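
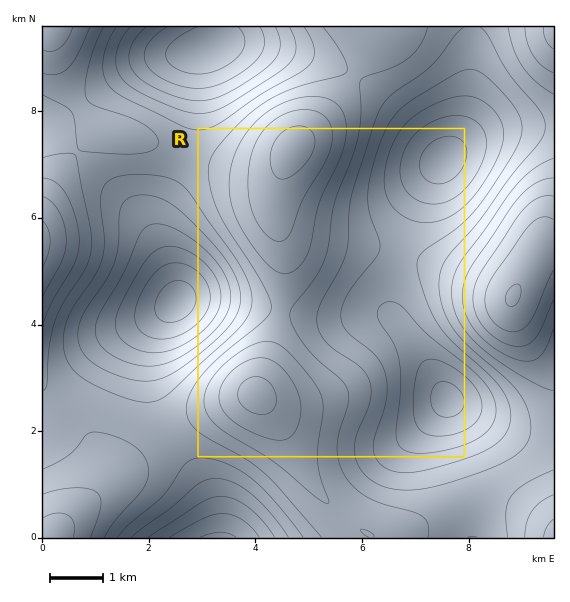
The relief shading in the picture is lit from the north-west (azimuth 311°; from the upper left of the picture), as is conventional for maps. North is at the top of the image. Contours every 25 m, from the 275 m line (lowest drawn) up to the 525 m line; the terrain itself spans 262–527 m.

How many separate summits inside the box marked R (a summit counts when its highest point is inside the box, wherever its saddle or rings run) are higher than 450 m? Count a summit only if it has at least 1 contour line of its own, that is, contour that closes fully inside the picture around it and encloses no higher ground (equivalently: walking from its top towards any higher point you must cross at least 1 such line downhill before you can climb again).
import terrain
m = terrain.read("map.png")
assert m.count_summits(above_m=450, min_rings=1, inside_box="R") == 2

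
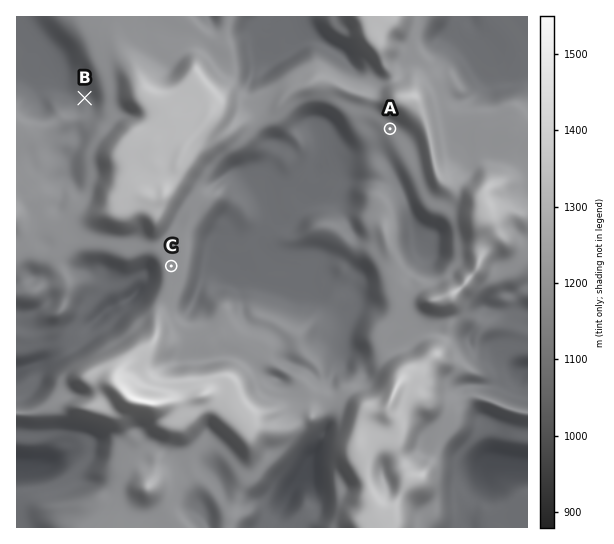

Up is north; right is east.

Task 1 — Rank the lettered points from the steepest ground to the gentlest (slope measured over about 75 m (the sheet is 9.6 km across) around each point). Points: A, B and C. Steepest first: B A C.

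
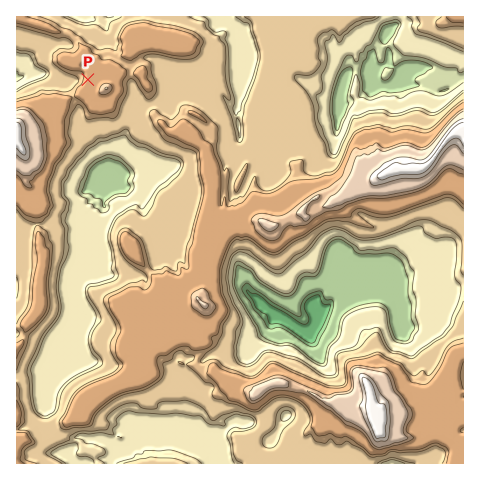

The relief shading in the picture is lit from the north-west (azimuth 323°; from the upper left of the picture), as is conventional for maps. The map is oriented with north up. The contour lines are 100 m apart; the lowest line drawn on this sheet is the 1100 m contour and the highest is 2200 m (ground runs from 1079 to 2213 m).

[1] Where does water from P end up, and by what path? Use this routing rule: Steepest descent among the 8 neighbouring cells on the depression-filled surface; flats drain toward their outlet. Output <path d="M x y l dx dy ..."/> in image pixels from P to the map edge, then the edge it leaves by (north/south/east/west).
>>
<path d="M88 80l-1-2-9 0-1 2-18 0-9-6-19 0-2 1-7 1-5 4"/>
exit: west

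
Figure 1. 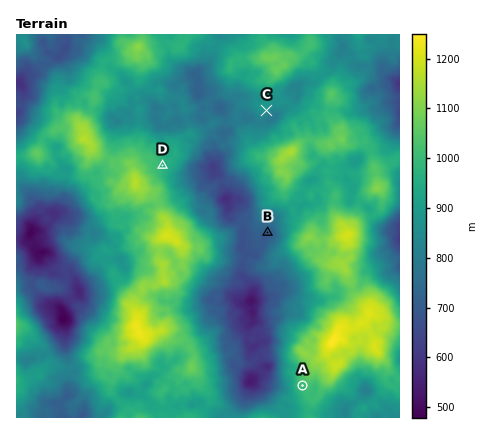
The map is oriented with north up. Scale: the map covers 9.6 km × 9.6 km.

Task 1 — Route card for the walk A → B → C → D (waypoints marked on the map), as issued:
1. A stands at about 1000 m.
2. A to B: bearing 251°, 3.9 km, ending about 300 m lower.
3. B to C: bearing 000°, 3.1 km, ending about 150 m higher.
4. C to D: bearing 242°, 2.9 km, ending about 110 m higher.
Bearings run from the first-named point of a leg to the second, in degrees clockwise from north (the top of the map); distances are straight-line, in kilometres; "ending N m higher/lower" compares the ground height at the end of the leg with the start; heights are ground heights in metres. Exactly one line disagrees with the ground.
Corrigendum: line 2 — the bearing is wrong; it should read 347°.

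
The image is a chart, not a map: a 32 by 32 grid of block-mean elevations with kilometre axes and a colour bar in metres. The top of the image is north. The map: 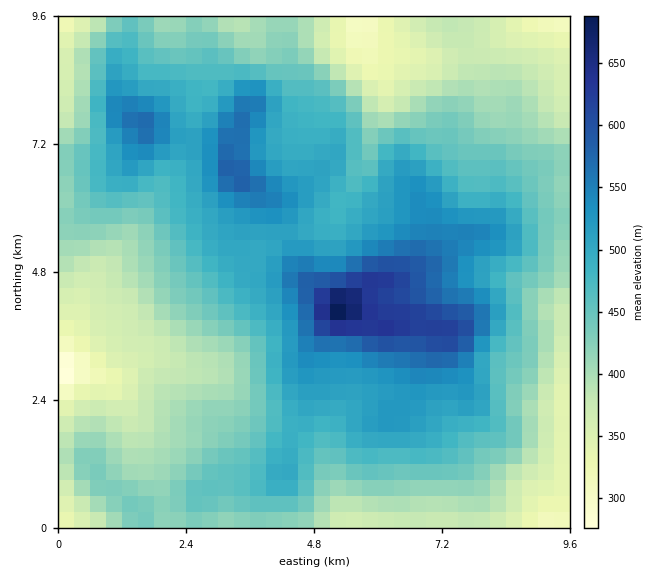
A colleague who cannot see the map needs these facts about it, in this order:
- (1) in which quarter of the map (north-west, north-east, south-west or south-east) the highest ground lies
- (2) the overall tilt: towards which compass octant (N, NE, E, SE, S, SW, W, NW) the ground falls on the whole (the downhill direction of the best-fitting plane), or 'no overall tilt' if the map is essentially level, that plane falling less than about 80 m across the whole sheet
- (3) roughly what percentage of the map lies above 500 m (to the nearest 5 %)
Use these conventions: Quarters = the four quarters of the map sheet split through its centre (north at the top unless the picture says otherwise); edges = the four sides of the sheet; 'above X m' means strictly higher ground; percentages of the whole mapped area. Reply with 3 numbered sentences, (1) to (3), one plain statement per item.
(1) The highest point lies in the south-east quarter of the map.
(2) No overall tilt - high and low ground are spread across the sheet.
(3) Ground above 500 m makes up about 30 % of the sheet.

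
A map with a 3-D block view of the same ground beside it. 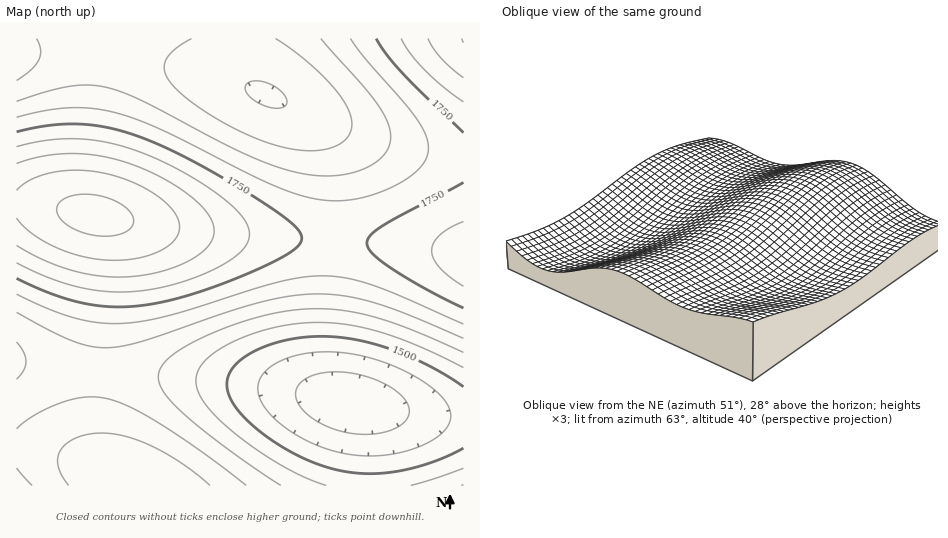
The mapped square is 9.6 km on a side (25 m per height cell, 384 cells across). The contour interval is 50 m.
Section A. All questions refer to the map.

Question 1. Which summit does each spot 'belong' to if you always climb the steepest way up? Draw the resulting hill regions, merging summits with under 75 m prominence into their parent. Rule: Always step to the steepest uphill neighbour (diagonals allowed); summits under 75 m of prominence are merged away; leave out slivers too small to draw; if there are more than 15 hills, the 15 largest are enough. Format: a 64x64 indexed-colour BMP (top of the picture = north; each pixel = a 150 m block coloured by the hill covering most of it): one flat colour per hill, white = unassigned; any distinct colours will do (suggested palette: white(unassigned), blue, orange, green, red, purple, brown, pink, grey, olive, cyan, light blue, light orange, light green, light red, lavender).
<image width="64" height="64" href="data:image/bmp;base64,Qk12CAAAAAAAAHYAAAAoAAAAQAAAAEAAAAABAAQAAAAAAAAIAAATCwAAEwsAABAAAAAAAAAA////ALR3HwAOf/8ALKAsACgn1gC9Z5QAS1aMAMJ34wB/f38AIr28AM++FwDox64AeLv/AIrfmACWmP8A1bDFACIiIiIiIiIiIiIiIiIiIiIiIiIiIiIiIiIRERERERERIiIiIiIiIiIiIiIiIiIiIiIiIiIiIiIiIhEREREREREiIiIiIiIiIiIiIiIiIiIiIiIiIiIiIiIiERERERERESIiIiIiIiIiIiIiIiIiIiIiIiIiIiIiIiIRERERERERIiIiIiIiIiIiIiIiIiIiIiIiIiIiIiIiIhEREREREREiIiIiIiIiIiIiIiIiIiIiIiIiIiIiIiIiERERERERESIiIiIiIiIiIiIiIiIiIiIiIiIiIiIiIiIRERERERERIiIiIiIiIiIiIiIiIiIiIiIiIiIiIiIiIhEREREREREiIiIiIiIiIiIiIiIiIiIiIiIiIiIiIiIiERERERERESIiIiIiIiIiIiIiIiIiIiIiIiIiIiIiIiIRERERERERIiIiIiIiIiIiIiIiIiIiIiIiIiIiIiIiIhERETMzMzMiIiIiIiIiIiIiIiIiIiIiIiIiIiIiIiIjMzMzMzMzMyIiIiIiIiIiIiIiIiIiIiIiIiIiIiIhMzMzMzMzMzMzIiIiIiIiIiIiIiIiIiIiIiIiIiIRERMzMzMzMzMzMzMiIiIiIiIiIiIiIiIiIiIiIREREREREzMzMzMzMzMzMyIiIiIiIiIiIiIiIRERERERERERERETMzMzMzMzMzMzIiIiIiIRERERERERERERERERERERERMzMzMzMzMzMzMhEREREREREREREREREREREREREREREzMzMzMzMzMzMxERERERERERERERERERERERERERERETMzMzMzMzMzMzERERERERERERERERERERERERERERERMzMzMzMzMzMzMREREREREREREREREREREREREREREREzMzMzMzMzMzMxERERERERERERERERERERERERERERETMzMzMzMzMzMzERERERERERERERERERERERERERERERMzMzMzMzMzMzMREREREREREREREREREREREREREREREzMzMzMzMzMzMxERERERERERERERERERERERERERERETMzMzMzMzMzMzERERERERERERERERERERERERERERERMzMzMzMzMzMzMREREREREREREREREREREREREREREREzMzMzMzMzMzMxERERERERERERERERERERERERERERETMzMzMzMzMzMzERERERERERERERERERERERERERERERMzMzMzMzMzMzMREREREREREREREREREREREREREREREzMzMzMzMzMzMxERERERERERERERERERERERERERERETMzMzMzMzMzMzERERERERERERERERERERERERERERERMzMzMzMzMzMzMREREREREREREREREREREREREREREREzMzMzMzMzMzMxERERERERERERERERERERERERERERETMzMzMzMzMzMzERERERERERERERERERERERERERERERMzMzMzMzMzMzMREREREREREREREREREREREREREREREzMzMzMzMzMzMxERERERERERERERERERERERERERERERMzMzMzMzMzMzEREREREREREREREREREREREREREREREzMzMzMzMzMzMRERERERERERERERERERERERERERERETMzMzMzMzMzMxERERERERERERERERERERERERERERERMzMzMzMzMzMzEREREREREREREREREREREREREREREREzMzMzMzMzMzMRERERERERERERERERERERERERERERETMzMzMzMzMzMxERERERERERERERERERERERERERERERMzMzMzMzMzMzEREREREREREREREREREREREREREREREzMzMzMzMzMzMRERERERERERERERERERERERERERERETMzMzMzMzMzMxERERERERERERERERERERERERERERETMzMzMzMzMzMzERERERERERERERERERERERERERERERMzMzMzMzMzMzMREREREREREREREREREREREREREREREzMzMzMzMzNERBERERERERERERERERERERERERERERETMzMzMzREREREERERERERERERERERERERERERERERETMzMzREREREREQRERERERERERERERERERERERERERERMzNERERERERERBERERERERERERERERERERERERERERMzREREREREREREERERERERERERERERERERERERERERNEREREREREREREQRERERERERERERERERERERERERERRERERERERERERERBEREREREREREREREREREREREREUREREREREREREREREERERERERERERERERERERERERFEREREREREREREREREQRERERERERERERERERERERERRERERERERERERERERERBEREREREREREREREREREREUREREREREREREREREREREEREREREREREREREREREREUREREREREREREREREREREQRERERERERERERERERERERRERERERERERERERERERERBERERERERERERERERERERFEREREREREREREREREREREEREREREREREREREREREREUREREREREREREREREREREQRERERERERERERERERERERRERERERERERERERERERERBERERERERERERERERERERFERERERERERERERERERERE"/>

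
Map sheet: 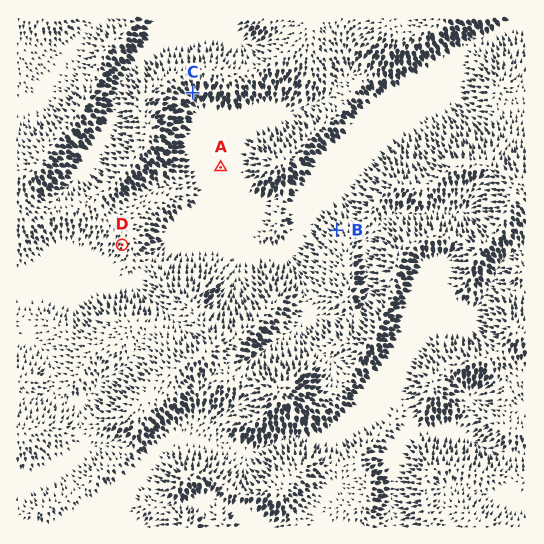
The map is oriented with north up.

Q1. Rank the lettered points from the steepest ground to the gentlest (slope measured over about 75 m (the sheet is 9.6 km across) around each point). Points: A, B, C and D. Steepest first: C B D A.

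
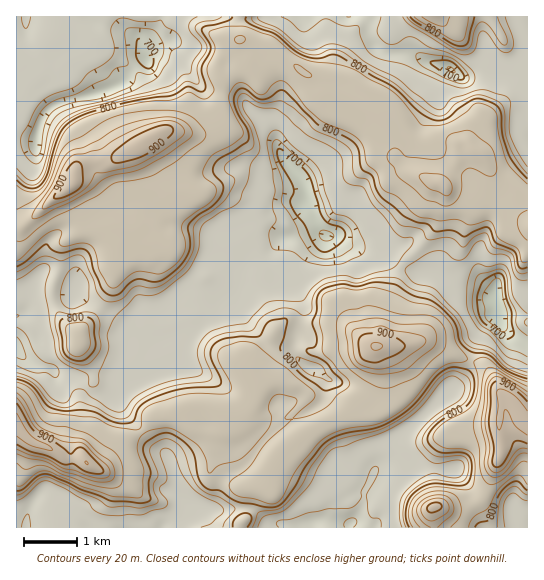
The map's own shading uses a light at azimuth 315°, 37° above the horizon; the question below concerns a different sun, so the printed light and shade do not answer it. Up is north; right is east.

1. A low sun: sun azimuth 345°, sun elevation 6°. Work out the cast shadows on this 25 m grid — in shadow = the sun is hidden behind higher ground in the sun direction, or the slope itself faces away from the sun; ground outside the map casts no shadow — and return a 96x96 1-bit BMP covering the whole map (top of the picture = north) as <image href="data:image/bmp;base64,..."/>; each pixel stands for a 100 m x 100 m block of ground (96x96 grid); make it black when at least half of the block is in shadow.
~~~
<image width="96" height="96" href="data:image/bmp;base64,Qk2+BAAAAAAAAD4AAAAoAAAAYAAAAGAAAAABAAEAAAAAAIAEAAATCwAAEwsAAAIAAAAAAAAA////AAAAAAAj///gAB/8AAAPxx8////gAA/8AgAP5z9////wAAf8AwADw39////wD//8AAAAgP/////gH//8AAAAAH////8AH/x+AAAAAH////gAPgA/AAAAAH///+AAOAAfgAAAAH9//+BgAAAPwAAAAH8//+AAAAAH4AAAMH9//wAAAAAP8AAA+H9/8AAAAAAH/jAB+D//gAAIAAAH//wD+B/+AAA+AAAD//8D/A/4AAD/AAAB//+H+AfAAAD/gAAA///AcAMAAAD/AAAAf//gAAMAAAB/AAAAP//gAAAAAAB8AAAAH//wAAAAAAAQAAAAAf/4AAAAAAAAAAAAAA/8AAAAAAAAAAAAAAP+AAAAAAAAAAAAAAD/AAAAAAAAAAAAAAB/gAAAAAAAAAAAAAA/4AAAAAAAAAAAABwf8AAADAAAAAAAAD8P+AAAHgAAAAAACH/P+AAAPgAAAAAAHP/n+AAAfwAAAAAAwf/z+AAAfwAAAAAD4f/9+AAA/wAAAAAD4E/+YAAAfwAAAAAAAA/+AAAABwAAAAAAAAA+AAAAAAAAAAAAAAAAAAAAAAAAAAAAAAAAAAAAAAAAAAAAAAAAAAAAAAAAAAAAAAAAAAAAAAAAAAAAAAAAAAAAABgAAAAAAAAAAAAAADwAAAAAAAAAAAAAAH8cAAAAAAAAAAAAAH/+AAAAAAAAAGAAAH//AAAAAAAAA+BgAH//gAAAAAAAA+FwAB//gAAAAAAAAfH4EA//wAAAAAAAAfv8eAefwAAAAAAAA/v8eAMPwAAAAAAAAfv/+AAHwAAAAAAAAn3//AADwAAAAAAABzx//AABwAAAAAAAD/w8/AAAgAAAAAADj/wePAAAOAAAAAADz7gPgAAAfAAACAA774AHwAAA/gAAHAB9x4Af+AAA/gAAPAB8h4Af/AAB/wAAPAB+w4AP/AAA/wAAGAA8QAAH/AAAfwAAAAQAAAAD/gAAPwAAAAwAQAAB/gAADwAAAAAAwAAAfzAABwAAAAACwAAAP/8AAAAAAAAAAAAAD//AAAAAAcAAAAAAAf/wAAAAAOAAAAAAAP/4AAAGAGAAAAAAAH/8B+AOACAAAAAAAA/+D/AeAAAAAAAAAAP/D/h8CAAAAAAAAAD/h/h4PgAAAAAAAAA/g/DgfwAAAAAAAAAPwPDAfwAAAAAwAAADgACA/wAAAAAwAAAAAAGA/gAAAAAwAAAAAAOB+AAAAAAYAAAAAAfDwAAAAAAcAAAAAB/HAAAAAAAOAAAAAD/GAAAAAAAPgAAAAH/AAAAAAAAH8AAAAH/AAAAAAAAB/gAAAP/AAAAAAAAAP4AAAPDAAAAAAAAAA4AAAGBAAAAAPAAAAAAAAAAAAAAA/AAAAAAAAAAAAAAD/AAAAAAAAAAAAAAH/AAAAAAAAAAAAAAP/AAAAAAAAAAAAAAP/hgAAAAAAAAAAAAf/hgAAAAAAAAAAAAf/hAAAAGAMAAAAAAf/gAAAAPAIAAAAAA/jwAAAAfAAAAAAAA/BwAAAA/AAAAAAAB+BwAAAAAAAAAAAAB+AAA="/>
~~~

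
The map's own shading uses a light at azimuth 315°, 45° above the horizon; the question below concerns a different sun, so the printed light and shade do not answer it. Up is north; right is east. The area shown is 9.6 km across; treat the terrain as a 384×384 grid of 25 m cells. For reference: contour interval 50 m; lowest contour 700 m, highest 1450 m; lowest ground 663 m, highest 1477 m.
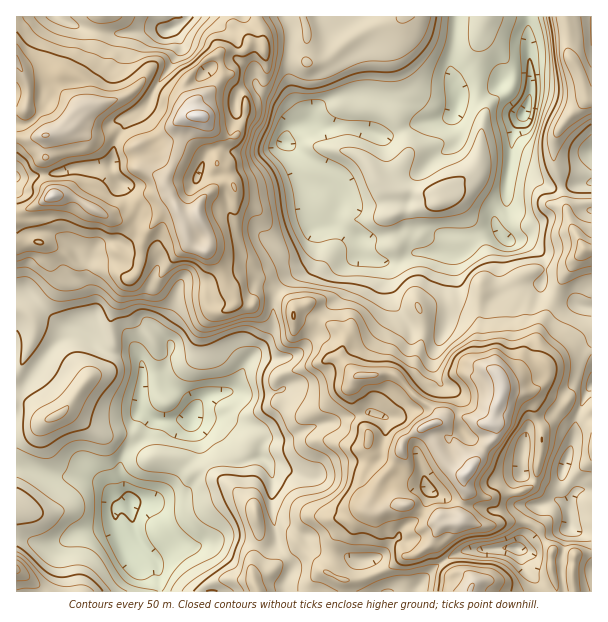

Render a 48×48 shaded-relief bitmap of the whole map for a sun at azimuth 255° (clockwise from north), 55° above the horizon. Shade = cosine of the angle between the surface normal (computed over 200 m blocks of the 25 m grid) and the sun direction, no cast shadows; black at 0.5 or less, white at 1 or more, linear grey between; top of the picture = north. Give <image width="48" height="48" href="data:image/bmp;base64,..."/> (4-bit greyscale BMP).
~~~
<image width="48" height="48" href="data:image/bmp;base64,Qk32BAAAAAAAAHYAAAAoAAAAMAAAADAAAAABAAQAAAAAAIAEAAATCwAAEwsAABAAAAAAAAAAAAAAABEREQAiIiIAMzMzAERERABVVVUAZmZmAHd3dwCIiIgAmZmZAKqqqgC7u7sAzMzMAN3d3QDu7u4A////AJhVdjJEeby6vNxmm7u6iIqs7tp1Qkq7gyAmhkM1msuqvNt3jNyomqma3bhkEGy6ggBIh2M4q8uqq9uInMuHm923ioQiA526gxR5mGNZvLqrvduZu7uqqs3LlTV3ec64ZYiIiFR6zKq7ze2Zu83Lq6q8yWVmWMtUWZmHd1WLy7zLve2IzN3Mupm9y6h2RZc1rJl3djWKu8zMzexYzcvMy6mauoZGZVZnvIdndjWKzN3M3dlIy5q8uquFebl2RGiJu1V4hlebu8zM3KdZuYm8yplmrdpEaHRoqmeZh4mru7u8yodquqzey6mIztgjVqg4u5qpiZmsy6qqmIibzLzu26uJ3bpBJskXzbuXibmbupiJqqms3Mze2ryJ2qlzFcslztuXiql4mHd5qqqs3czMyququZm4AcxEve2oiYdnd3eLu7u93Lu8yHq8mIvKMItVrO25dmZVeZicy7zd3LvNuJvMuIu6YVh3isuqhmZVnJaMy73su8zMmbvMhmrLg1d3d6qrqGVFq5iKu73su83siLy3R63clWZWQpqrunU0m7upmr3srN7tqZpja93MlWdTM4mruoZDi8y6mKzcvN3cmHQkfO3LZGdjRomrqHdVq7zKmIvcze24ZlRVe7qXRXhTV6mKmJlnupzamZve29yoZmVneqh2VodEeLl4maqIqb3rdpvO6qu5ZWaJebqHeIZXiLl4mruYm83tlmit6oqYVGiqeLupiZd3eJmZmbyom73uyoZb2neHRHm6eKupmZmHeJrLmb3ImYvtu4VZuGRFVoq5eJu5mZmYmrzbqb3ad2rdymVndURVZoqoZ5u4mZq6mbzKq83aeHjduWZlVVZnd4qXZpuompnMmKu6qry6ibq8lmVFZWd3iaqYeJqYd4nNyqqYiry7qd3KY0RHUliIm7qJmaqnWKve3KmIq7u7qt2pUzNnImmZq7qZmaqWi93uyJmau7uZq82oNEV0A4qqvLmZmqmHrM3tlZmazLhovNuVN2VRBZqqvLqaqYdoq97sdc3ZmWV6vMh3WHQwFpqazLqsuoZWm+7Jd83HRGeM3aV5iGIgF5mazbmrqZhkfNu5Z+2nd4i93JVpqUEAKJmr3JmZqplzW9zZd+2niZrdupdqtyAAWZq8yomYmqqDS97YZt2omYnMqqlopyADerzLl4qYiauUOt7XRcy5mXe7mbqYiCADm7qpd5uoiJukOM7XRcypmGaJq8u6ZTABipqqmruYiJykJr3qRKqaqWV5rN3IEmMAaau6qqqIiJykFM3dlYecuodmi9ymIoUAWKu6qqmZhpu2M87d25icqXeHWsunRGQyWZmaqqqpdpuohY7u64iamGaKd6uYhjV0aqh3mqqYdpuYln7/2meZhmialnmZqEeUa6mYmql3Z6uYlo7/x0aHZ3iIhTacpnqCWpmZqql1VpuphY7/k1ZmZ3d3U0i8t5phWpiZmqqWRZupdZ7+hFVWeZiIZYvMqaliWpiaqqqXM4u4Zp7+hVRGm7qGVoq7u6lSeoiZqrqnMXu5dp/+dA=="/>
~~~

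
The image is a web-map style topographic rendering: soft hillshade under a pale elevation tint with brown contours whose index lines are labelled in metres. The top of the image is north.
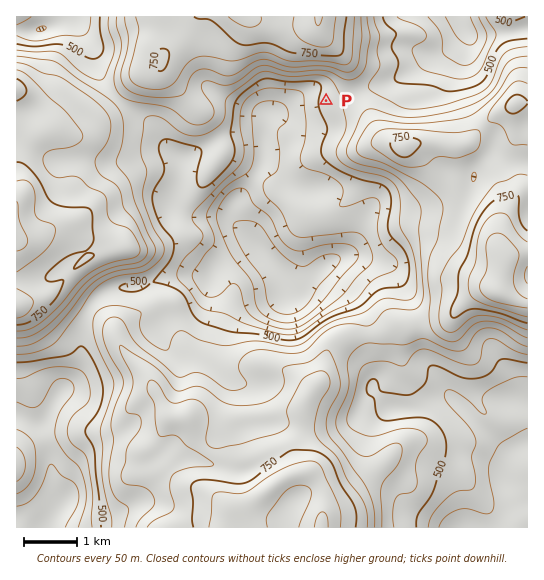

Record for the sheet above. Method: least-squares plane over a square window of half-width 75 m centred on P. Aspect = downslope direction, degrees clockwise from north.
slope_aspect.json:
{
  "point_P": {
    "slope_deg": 8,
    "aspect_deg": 272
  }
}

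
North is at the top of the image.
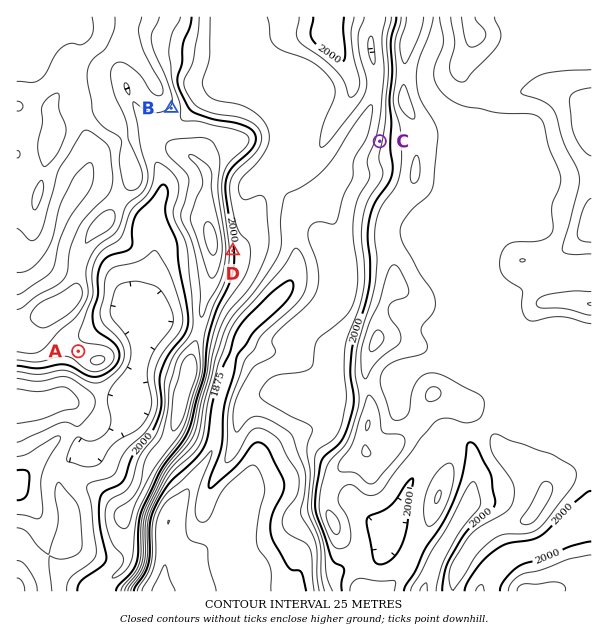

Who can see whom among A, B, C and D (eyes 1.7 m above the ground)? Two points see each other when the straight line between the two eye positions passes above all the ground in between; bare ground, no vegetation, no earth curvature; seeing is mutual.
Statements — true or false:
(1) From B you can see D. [false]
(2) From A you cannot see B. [true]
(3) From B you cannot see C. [false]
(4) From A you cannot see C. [true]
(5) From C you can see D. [true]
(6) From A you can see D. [false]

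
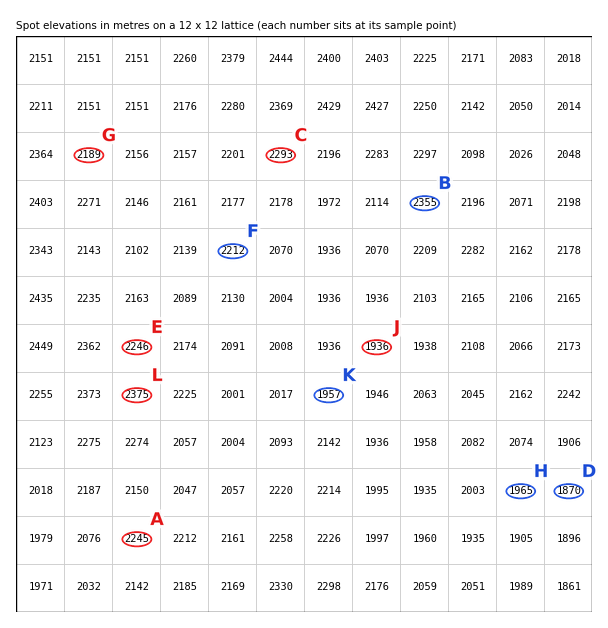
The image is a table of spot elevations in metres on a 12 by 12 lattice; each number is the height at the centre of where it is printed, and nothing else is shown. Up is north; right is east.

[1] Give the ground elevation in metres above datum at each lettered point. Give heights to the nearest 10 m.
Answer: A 2250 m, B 2360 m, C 2290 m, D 1870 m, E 2250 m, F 2210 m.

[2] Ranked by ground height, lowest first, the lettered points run J K H G L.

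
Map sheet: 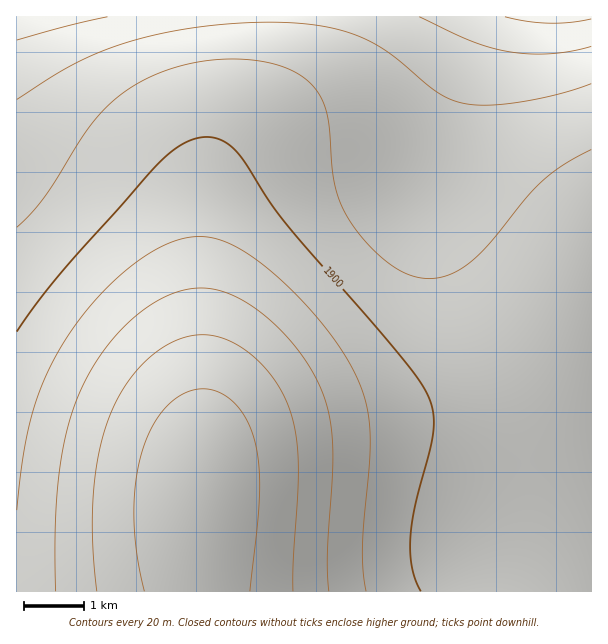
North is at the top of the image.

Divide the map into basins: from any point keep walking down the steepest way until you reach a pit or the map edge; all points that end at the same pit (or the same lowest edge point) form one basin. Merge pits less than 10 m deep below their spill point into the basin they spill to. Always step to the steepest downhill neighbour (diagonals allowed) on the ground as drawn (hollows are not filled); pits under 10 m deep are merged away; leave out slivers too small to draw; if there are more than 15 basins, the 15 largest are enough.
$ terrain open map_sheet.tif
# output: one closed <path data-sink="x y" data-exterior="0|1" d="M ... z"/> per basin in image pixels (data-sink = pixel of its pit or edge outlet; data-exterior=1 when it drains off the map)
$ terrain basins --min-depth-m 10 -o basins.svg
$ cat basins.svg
<path data-sink="555 17" data-exterior="1" d="M591 16l-314 1-1 33-8 28-10 21-35 48-11 23-7 34-3 38 0 214-4 56 0 58 2 22 392-1z"/><path data-sink="17 17" data-exterior="1" d="M276 16l-260 1 1 575 182-1-1-79 4-56 0-214 3-38 11-42 7-15 35-48 10-21 8-28z"/>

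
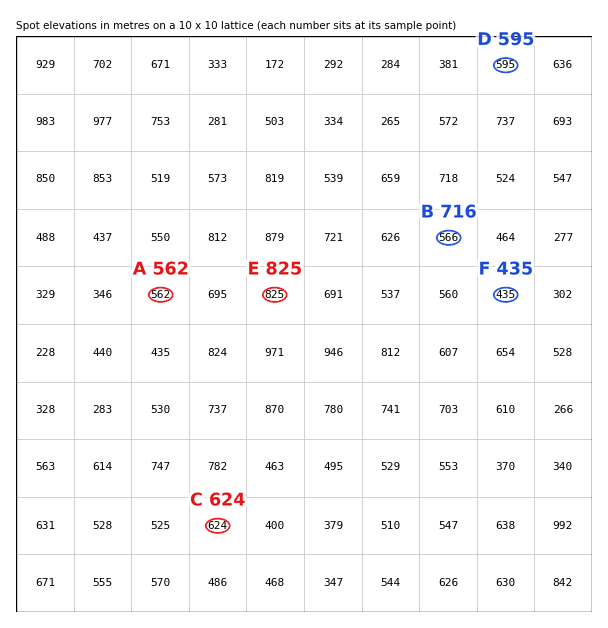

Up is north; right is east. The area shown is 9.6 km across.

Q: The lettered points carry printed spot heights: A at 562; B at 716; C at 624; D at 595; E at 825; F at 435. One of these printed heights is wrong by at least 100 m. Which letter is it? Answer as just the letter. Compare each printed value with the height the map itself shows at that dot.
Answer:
B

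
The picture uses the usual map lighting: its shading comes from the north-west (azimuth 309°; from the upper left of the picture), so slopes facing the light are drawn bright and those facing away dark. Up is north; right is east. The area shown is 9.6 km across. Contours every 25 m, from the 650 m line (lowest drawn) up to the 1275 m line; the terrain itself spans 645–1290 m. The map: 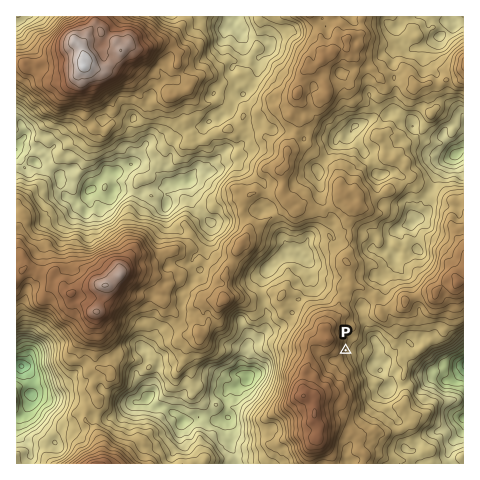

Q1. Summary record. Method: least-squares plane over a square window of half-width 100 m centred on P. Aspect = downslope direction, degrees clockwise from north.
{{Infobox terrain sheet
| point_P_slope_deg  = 18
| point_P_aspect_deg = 86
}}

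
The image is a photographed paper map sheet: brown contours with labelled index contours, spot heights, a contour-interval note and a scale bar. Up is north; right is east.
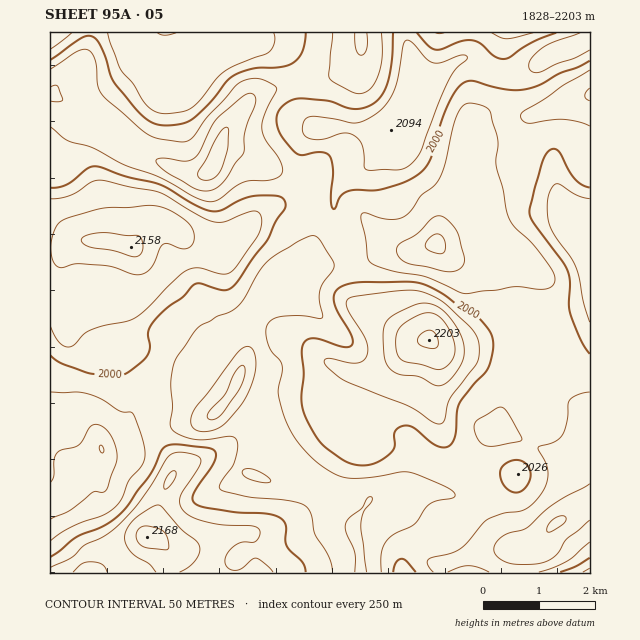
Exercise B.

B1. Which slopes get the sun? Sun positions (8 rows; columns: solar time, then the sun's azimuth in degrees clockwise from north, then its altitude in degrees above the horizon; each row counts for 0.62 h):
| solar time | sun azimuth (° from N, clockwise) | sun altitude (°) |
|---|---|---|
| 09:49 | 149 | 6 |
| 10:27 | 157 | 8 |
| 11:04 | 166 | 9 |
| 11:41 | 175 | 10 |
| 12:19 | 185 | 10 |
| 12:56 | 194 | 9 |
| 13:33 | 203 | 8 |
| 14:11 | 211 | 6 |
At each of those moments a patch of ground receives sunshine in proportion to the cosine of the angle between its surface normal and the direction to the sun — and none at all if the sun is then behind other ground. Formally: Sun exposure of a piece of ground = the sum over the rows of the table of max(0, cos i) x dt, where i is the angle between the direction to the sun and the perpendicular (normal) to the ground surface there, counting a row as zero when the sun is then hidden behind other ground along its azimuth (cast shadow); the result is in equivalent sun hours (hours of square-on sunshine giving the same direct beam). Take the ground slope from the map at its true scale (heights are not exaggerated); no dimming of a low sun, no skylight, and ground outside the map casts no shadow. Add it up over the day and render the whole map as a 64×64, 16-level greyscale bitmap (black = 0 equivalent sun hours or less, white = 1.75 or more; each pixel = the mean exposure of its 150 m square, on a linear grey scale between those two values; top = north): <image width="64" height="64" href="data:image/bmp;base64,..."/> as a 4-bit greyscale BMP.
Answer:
<image width="64" height="64" href="data:image/bmp;base64,Qk12CAAAAAAAAHYAAAAoAAAAQAAAAEAAAAABAAQAAAAAAAAIAAATCwAAEwsAABAAAAAAAAAAAAAAABEREQAiIiIAMzMzAERERABVVVUAZmZmAHd3dwCIiIgAmZmZAKqqqgC7u7sAzMzMAN3d3QDu7u4A////ABR73JdniavduGVDNERFRVZWZnd2UhE1VCEREAAAAAAAADeql3m8uqu6h2ZEREMjREVWZ2VCJGh3ZUIRAAAAAAAAE2d3i97JZWd3iYZlQyIzRURmZTJHmqqHZVQxAAAAABAAEjV6updCI1Z5qHZlRERENGdkMjV5q6iIiIhjEBEQEAAAAkVURDESNEV3dndmVVRFZlRDM0V5qZmrzLcxEAERAAAAERERIRERESIzRVVmZmZlVVREREVomavMymMhEQAAAAAAABEiEAAAAAABJFZ4iHVEVVVUMjV5mrvMp1QyIREAAAAAIzIQAAAAAAAjVniZhURVZlQzNGmqu7zMl1REMhAAARE2ZkEAAAAAEkVmZ4mHVVVWVURWeJrMurzcp3ZDMhEhETeapzERESNFZmVmeJmXZmZmZ3iHiau5mrzLhURDNEIRJZvLllVWZmVVVmeJvduYd3eJmXd4mpmHmrtlRVMkMhESWKzKdmZmVVZmeKzv7bmZmqmHZmd3dmd4iGVnUiMzMiElebuGZVVWZmeb3u7dy6qqmHZVQzIjVndmd3ZCJFRDMQEjWIdmZmZmebzMupq7qYiIdkMhABNWZmeap0NXZVUxAAACVmZmZmeLzKl3d4h3iZl1QyEAJGd3eKu5domGVTEAAAAUZmZmeJu6l2ZmZmeaqWVVRDRXh3d4mZiJuoZlQQAAAAJWZmZ4qph3ZmZ3ibu5ZVZmZ4iHdmd3eJzJdmVDEAAAAUZ2Z3mph3d3eImrzKhmd3d3eId2Z2Zoq6h2ZlVCAAAAJGZneJh2ZniJq8y6h3eHd3d3d3ZmZmeZh3ZmZmdkIAATVmd4h2ZmeJqru5h4iYd3ZmVWZmZ3d4iIh2ZmZomWMRJGZmZmZmZ4iaqYiJq6h3ZmVVZ3d3iImZmZd2ZmeJlzIjVmZVVWZ4mZmYiKvNyph2ZmVniHeKvMu7qYdmZ4mpUzNWZVVWd4mZmaqrzMzMuXd2VVVnebzNzLu7qHZ3eKuVRFZmZniId3eb3d3dy83Jh3ZVVVZ83Mupmaqod3d4m8hmZmd3iHUyRovf/93Lqqh3ZWZmZ6zMqId3eIiHd3eJzJd3d3ZUIAFGeazcu6mHiHZVZ3eJu7qXdmVmZ4h3Z3ityYiHZCAAA2ZniZmHZmZnZmd4iIqqmYh3d2ZmeHd3d4vKd3ZCAAA4l2ZmZmVEREVnd3iImZmIiJmqmHZ4h3d2eJhlVDEABKuXVDNFQyIiI1Z2ZniJmHeJmru7qHiId3Zmd2RDIRJbynZCEBEREREjRmZmZ4iHd3iJmavLmJiHd3ZmZVREVqyoZTEAAAAAATRWd3ZmiIdmd3d3iby6mYiZl2ZmZVVomXVEQhAAAAABNVZmZVV4h2ZmZmZ3isupmry5dmZmVWZkIREiEAAAAAEjRDMzNGd3d2ZmZ3eJq7qs3cqGZmZVVCAAAAAAAAAAIzRENEREV3iHd3d4mpiaq83d3JdmZmVUIAAAAAAAAAEjRVVVVVZ3iZmZmqvMuYis3cvMuHZndlUyEAAAAAAAABNFVmZmeJmIqrzd3dy5iJu6mZvbh3d3dlVDEAAAAAABI0VWZmecuYebzd3LqZiJu5h3ec24d3d3eIZDEAAAABNFVVZmec25dnmqqZdmeKvbh2ZovdqHd3eZhlQxAAABJFVVVmeL3Kh1VWVVVEVpvLhmZWaLuoeIeIdkVWZUMyM0VWZmeL3Kh2UyIiMzNGioU0QzRWiZmIiIhkRWeKu4VVVVVWaLzJd3ZTERESIjRVIREQAjRXm6h3iGVWeJmau5mWRFZ5qodmZjIiIRERERAAAAAAETWJmHd4dmeaqYisyoZEVnh2ZmVEERIiIREQAAAAAAAAAlZmZmd4mqqpiJqpdUVmdlVmVCEAASMzIRAAAAAAAAAAEkVmZpvMuYiIiIdlVndlRVVCAAAAIiEQAAAAAAAAAAAAJWZWnN3Lq7qYdmZnd2VURDEAAAAAAAAAAAAAAAARABJGZVWKvMze7bh2Z4h3ZlREIQAgAQAAAAAAAAAAASIiRXiHZnd4q83dyXZomHdmVEMiEkQyEAAAAAABMgABEkVnm7qXVFeZqqu5dmeHZmZUQzNEZUMQAAAAAleHQRIkeJq7zchlZ4iIial2Z3ZmZlUyNFVlQyEAABR5iJl0M1eJq7vf7JiHeId4iYdmZmZmVUNGdlRDIQAUiru6qadERniqqavMu5d4h3eJh2ZmZmVUM0Z2REIiRXq97+3KunU0Z4h2ZneHVVVmZ4mXZmZ2VVQhIjQyIjaKu97///3NyENFZ2VDIiERI0Zmeah3d2ZVVUMiIhEkeru83tzN7//sYzMzMyEAAAABNmZ4qXd3dnd2ZVMhJGiqqrzLmJmt/+63QyEAAAAAAAElZmirmJmZqql2ZTJniZibu6h3d3nN3NuGMQAAAAAAASRmd5u6vMzN3Kh3doZmZ5q6h2ZmZ5zc3bl1MRERIRESNFZni8zMy7zf7Kqqt1RWirqHZmZni+//7LuXZVRDIjNFVmZ5zcupib7/7u38hlaJqHZmZ3d5z///7cuYdkMiNEVVQ1erqGRWic/////aiJmHdmZmeIeK3/7bqph2UyJFVVQhFHh0ISNFet////26qXd3d2Znd2d4qqmYh3ZkM1VlUxAAEzIQARJGib7P/9yodmeJh1VWVVZ3eId3dmVFZmUxAAAAAREQAAEkaXrf/ZdmZ5vKdURDNVVmZmd2ZVZ2ZBEAAAABIRAAAAAT"/>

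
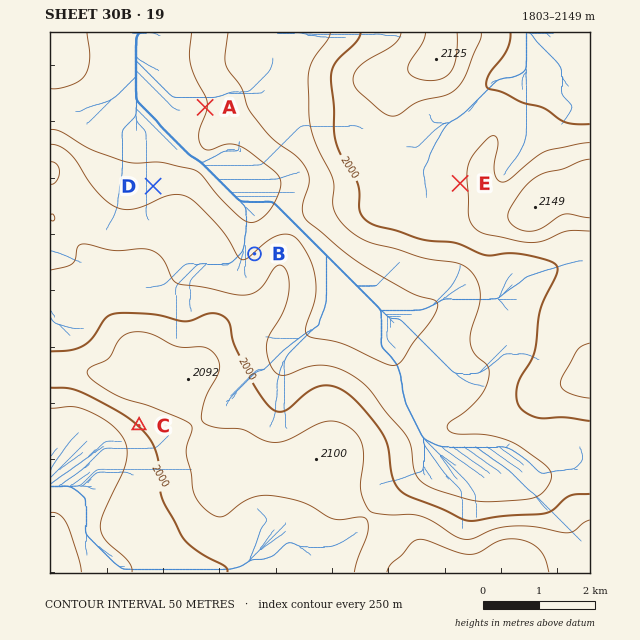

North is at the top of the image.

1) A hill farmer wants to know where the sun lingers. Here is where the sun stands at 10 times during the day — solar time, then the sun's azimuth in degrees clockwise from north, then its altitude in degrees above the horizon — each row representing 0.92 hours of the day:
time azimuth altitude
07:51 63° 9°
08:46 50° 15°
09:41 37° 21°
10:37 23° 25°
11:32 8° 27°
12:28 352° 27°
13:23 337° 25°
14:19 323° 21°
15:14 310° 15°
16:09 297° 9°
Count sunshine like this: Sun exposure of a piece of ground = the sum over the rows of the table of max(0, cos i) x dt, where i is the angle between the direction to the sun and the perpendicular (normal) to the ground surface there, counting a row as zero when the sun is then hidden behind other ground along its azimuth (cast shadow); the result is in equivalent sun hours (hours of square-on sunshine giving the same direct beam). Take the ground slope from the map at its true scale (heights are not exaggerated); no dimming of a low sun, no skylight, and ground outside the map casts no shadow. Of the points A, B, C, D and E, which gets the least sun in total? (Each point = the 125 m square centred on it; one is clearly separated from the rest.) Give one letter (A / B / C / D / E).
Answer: C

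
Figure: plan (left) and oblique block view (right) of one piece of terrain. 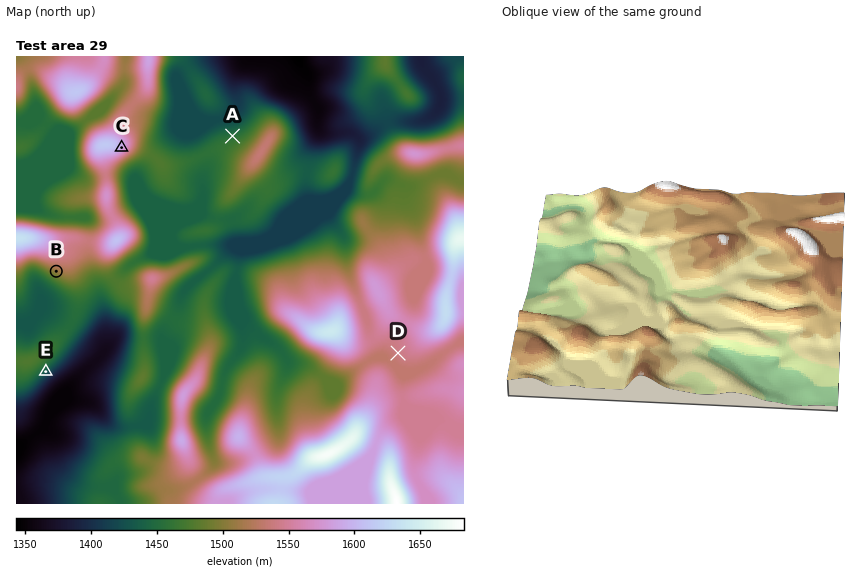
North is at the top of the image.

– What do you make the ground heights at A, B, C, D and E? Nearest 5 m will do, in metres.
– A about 1455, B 1510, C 1590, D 1540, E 1430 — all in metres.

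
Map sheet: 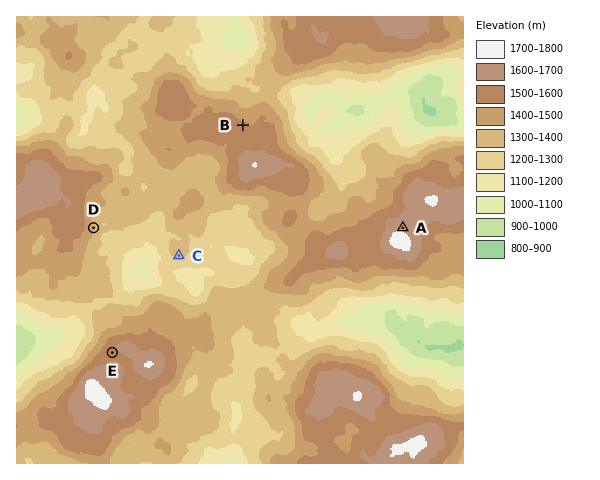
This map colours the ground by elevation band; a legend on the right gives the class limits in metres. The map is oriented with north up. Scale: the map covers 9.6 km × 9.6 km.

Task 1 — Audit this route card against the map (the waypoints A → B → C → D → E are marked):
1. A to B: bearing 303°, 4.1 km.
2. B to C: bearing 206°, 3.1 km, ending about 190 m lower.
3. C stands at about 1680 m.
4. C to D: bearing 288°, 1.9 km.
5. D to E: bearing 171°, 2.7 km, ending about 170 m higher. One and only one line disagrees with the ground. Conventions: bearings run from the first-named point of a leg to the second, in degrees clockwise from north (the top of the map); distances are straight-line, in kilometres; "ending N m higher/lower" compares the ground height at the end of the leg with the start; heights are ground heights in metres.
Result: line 3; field height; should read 1330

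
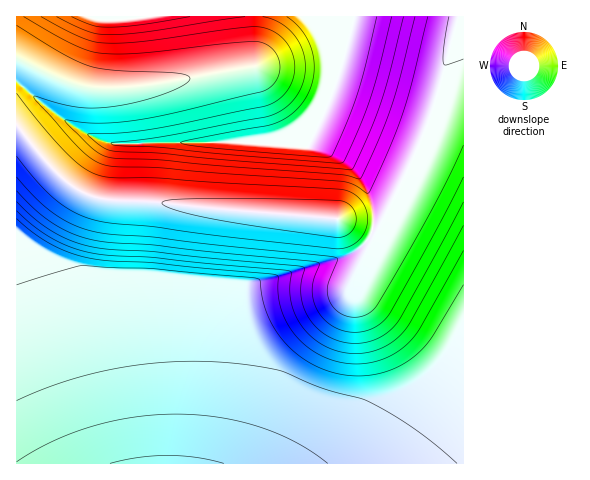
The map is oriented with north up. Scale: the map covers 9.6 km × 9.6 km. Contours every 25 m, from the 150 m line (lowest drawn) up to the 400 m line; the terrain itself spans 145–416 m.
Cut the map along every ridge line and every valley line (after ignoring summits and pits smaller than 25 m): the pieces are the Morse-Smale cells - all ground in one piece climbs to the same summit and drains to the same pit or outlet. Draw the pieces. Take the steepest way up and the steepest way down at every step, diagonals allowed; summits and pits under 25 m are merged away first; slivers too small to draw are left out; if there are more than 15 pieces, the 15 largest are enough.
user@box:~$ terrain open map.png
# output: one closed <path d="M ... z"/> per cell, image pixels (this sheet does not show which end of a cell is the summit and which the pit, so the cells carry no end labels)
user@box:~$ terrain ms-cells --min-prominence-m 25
<path d="M463 16l-5 1-20 75-15 44-38 80-9 12-46-10-234-20-16-7-19-14-19-20-19-25-7-5 1 337 447-1z"/><path d="M458 16l-203 0-1 43-5 8-113 20-42 1-14-2-27-9-36-19-1 68 45 51 19 14 16 7 234 20 46 10 9-12 41-86 17-54z"/><path d="M253 16l-236 0-1 41 37 20 32 10 38 1 52-7 74-14 5-8z"/>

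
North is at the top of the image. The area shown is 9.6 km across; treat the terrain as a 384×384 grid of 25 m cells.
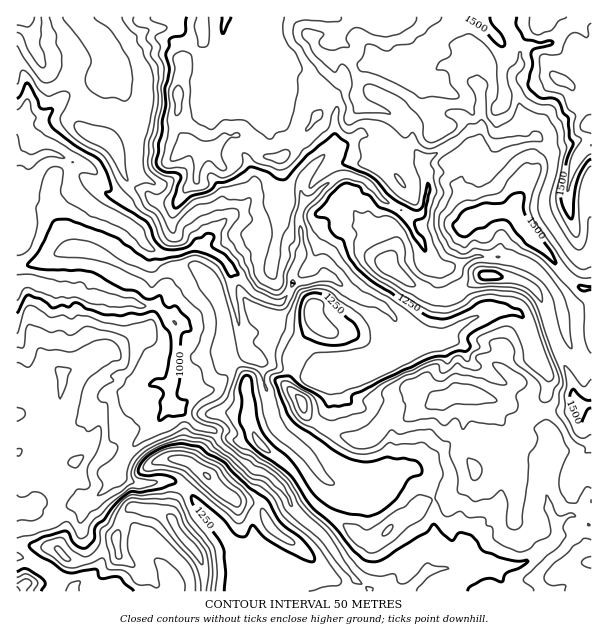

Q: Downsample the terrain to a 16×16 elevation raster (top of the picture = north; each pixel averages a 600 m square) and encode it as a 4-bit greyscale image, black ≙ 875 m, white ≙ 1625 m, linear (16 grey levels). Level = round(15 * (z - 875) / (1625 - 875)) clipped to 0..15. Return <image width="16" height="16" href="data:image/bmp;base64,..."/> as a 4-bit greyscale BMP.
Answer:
<image width="16" height="16" href="data:image/bmp;base64,Qk32AAAAAAAAAHYAAAAoAAAAEAAAABAAAAABAAQAAAAAAIAAAAATCwAAEwsAABAAAAAAAAAAAAAAABEREQAiIiIAMzMzAERERABVVVUAZmZmAHd3dwCIiIgAmZmZAKqqqgC7u7sAzMzMAN3d3QDu7u4A////AIeJmXd2d3iaeJmoeGiHiZlWaZmWd4mZmWZWmWd3eKqaZlRFh4mqqqtmQyR4d6vLrFZkNFZmaJqbRDMkRpdneJsiI0RFZpmqvCMyM1ZoqLvLEiNkZniJzbwRNYh3Z5mrvBNFmZmImqqtJESYiJqru75ENIiIq8y73mRFeImrvMzd"/>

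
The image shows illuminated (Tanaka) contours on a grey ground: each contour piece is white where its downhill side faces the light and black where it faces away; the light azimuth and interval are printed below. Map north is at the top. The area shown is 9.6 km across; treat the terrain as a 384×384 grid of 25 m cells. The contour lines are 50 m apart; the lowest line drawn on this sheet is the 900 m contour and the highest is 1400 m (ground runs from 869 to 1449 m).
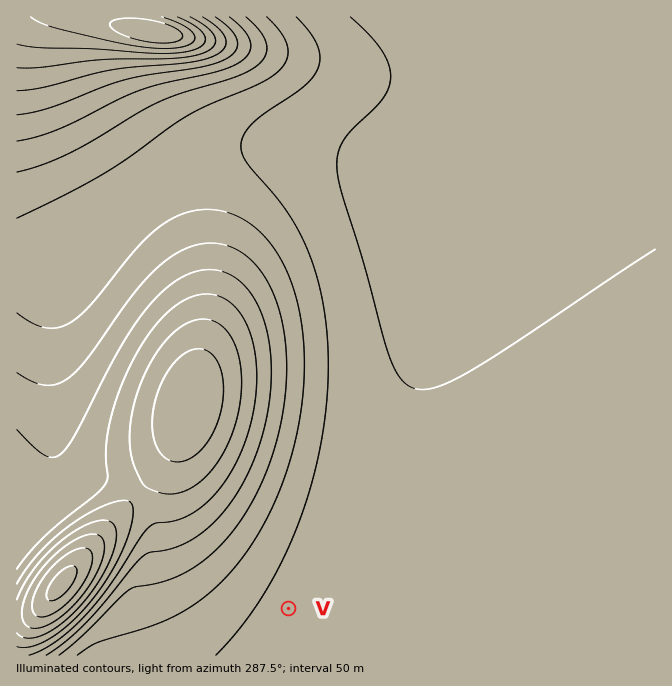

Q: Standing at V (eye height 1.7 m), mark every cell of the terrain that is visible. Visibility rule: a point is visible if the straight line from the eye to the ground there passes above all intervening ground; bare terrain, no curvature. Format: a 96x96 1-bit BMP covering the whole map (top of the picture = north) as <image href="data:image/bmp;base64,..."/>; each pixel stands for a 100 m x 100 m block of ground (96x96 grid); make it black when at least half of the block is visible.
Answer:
<image width="96" height="96" href="data:image/bmp;base64,Qk2+BAAAAAAAAD4AAAAoAAAAYAAAAGAAAAABAAEAAAAAAIAEAAATCwAAEwsAAAIAAAAAAAAA////AAAAAAA+AAAAD/////////8fgAAAD/////////8fwAAAP/////////8f4AAD//////////8P8AAP//////////8P+AA///////////8H+AA///////////8D/AB///////////8D/gD///////////8B/wD///////////8B/wD///////////8A/4H///////////8Af8H///////////8Af8H///////////8AP+H///v///////8AH+H///H///////8AD+H///D///////8AB/H///B///////8AA/H///B///////8AAfH///A///////8AAPH///Af//////8AAGD///Af//////8AAAD///AP//////8AAAD///AH//////8AAAD///AH//////8AAAB///AD//////8AAAB///AD//////8AAAB///AB//////8AAAA///AA//////8AAAA///AA//////8AAAAf//AAf/////8AAAAf/+AAf/////8AAAAP/+AAP/////8AAAAH/+AAP/////8AAAAD/8AAH/////8AAAAD/4AAH/////8AAAAA/wAAD/////8AAAAAfgAAD/////8AAAAAAAAAB/////8AAAAAAAAAB/////8AAAAAAAAAA/////8AAAAAAAAAA/////8AAAAAAAAAAf////8AAAAAAAAAAf////8AAAAAAAAAAP////8AAAAAAAAAAP////8AAAAAAAAAAH////8AAAAAAAAAAH////8AAAAAAAAAAD////8AAAAAAAAAAD////8AAAAAAAAAAD////8AAAAAAAAAAB////8AAAAAAAAAAB////8AAAAAAAAAAA////8AAAAAAAAAAA////8AAAAAAAAAAAf///8AAAAAAAAAAAf///8AAAAAAAAAAAf///8AAAAAAAAAAAP///8AAAAAAAAAAAP///8AAAAAAAAAAAH///8AAAAAAAAAAAH///8AAAAAAAAAAAH///8AAAAAAAAAAAD///8AAAAAAAAAAAD///8AAAAAAAAAAAD///8AAAAAAAAAAAB///8AAAAAAAAAAAB///8AAAAAAAAAAAB///8AAAAAAAAAAAA///8AAAAAAAAAAAA///8AAAAAAAAAAAA///8AAAAAAAAAAAAf//8AAAAAAAAAAAAf//8AAAAAAAAAAAAf//8AAAAAAAAAAAAP//8AAAAAAAAAAAAP//8AAAAAAAAAAAAP//8AAAAAAAAAAAAH//8AAAAAAAAAAAAH//8AAAAAAAAAAAAD//8AAAAAAAAAAAAD/AAAAAAAAAAAAAAAAAAAAAAAAAAAAAAAAAAAAAAAAAAAAAAAAAAAAAAAAAAAAAAAAAAAAAAAAAAAAAAAAAAAAAAAAAAAAAAAAAAAAAAAAAAAAAAAAAAAAAAAAAAAAAAAAAAAAAAAAAAAAAAAAAAAAAAAAAAAAAAAAAAAAAAAAAAAAAAAAAAAAAAAAAAAAAAAAAAAAAAAAAAAAAAAAAAAAAAAAAAAAAAAAAA="/>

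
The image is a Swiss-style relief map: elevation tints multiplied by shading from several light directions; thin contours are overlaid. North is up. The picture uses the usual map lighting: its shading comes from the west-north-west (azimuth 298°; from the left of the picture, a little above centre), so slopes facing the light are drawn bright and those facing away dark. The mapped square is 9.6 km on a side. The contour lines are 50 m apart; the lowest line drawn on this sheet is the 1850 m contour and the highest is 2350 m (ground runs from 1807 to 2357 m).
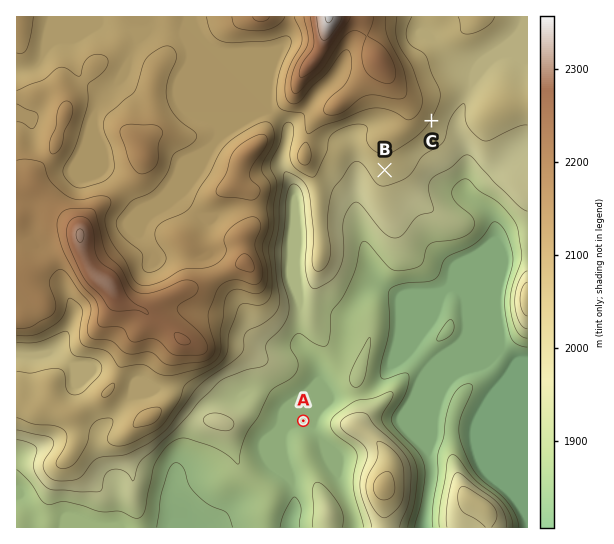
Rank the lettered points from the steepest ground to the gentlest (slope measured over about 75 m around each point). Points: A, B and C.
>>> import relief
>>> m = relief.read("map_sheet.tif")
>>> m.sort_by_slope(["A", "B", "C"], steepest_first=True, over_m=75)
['C', 'B', 'A']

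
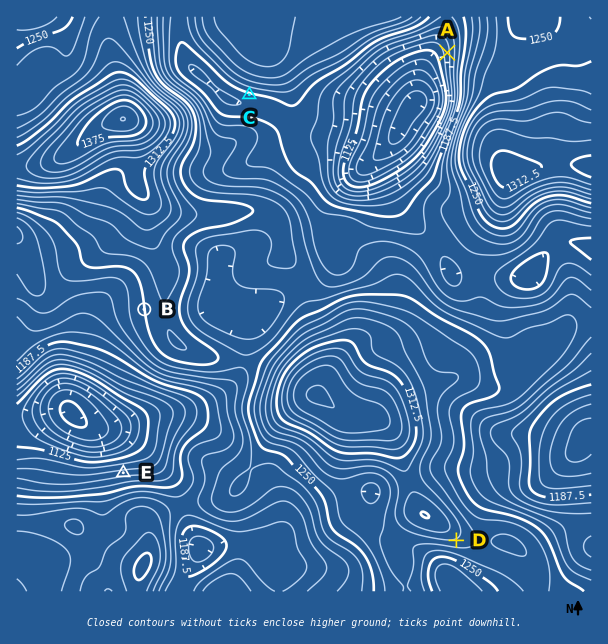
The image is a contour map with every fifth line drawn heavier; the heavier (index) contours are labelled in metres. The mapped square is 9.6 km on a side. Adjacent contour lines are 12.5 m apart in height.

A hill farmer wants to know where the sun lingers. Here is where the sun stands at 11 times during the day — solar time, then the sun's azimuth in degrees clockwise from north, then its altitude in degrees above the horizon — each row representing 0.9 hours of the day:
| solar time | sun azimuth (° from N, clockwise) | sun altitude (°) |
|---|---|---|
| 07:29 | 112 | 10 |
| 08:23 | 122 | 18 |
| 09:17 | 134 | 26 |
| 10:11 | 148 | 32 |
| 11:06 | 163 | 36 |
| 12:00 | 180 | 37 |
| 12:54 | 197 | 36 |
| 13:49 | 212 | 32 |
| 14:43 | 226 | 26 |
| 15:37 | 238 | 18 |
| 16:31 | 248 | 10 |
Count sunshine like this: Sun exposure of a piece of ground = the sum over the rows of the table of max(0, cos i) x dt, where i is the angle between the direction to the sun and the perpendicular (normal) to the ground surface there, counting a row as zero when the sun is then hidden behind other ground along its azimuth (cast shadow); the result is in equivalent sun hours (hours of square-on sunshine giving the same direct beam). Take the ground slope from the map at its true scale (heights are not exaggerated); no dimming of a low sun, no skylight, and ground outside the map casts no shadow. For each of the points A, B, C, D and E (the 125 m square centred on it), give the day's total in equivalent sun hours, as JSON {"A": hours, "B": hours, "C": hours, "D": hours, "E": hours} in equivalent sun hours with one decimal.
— {"A": 4.3, "B": 4.2, "C": 4.8, "D": 4.6, "E": 3.5}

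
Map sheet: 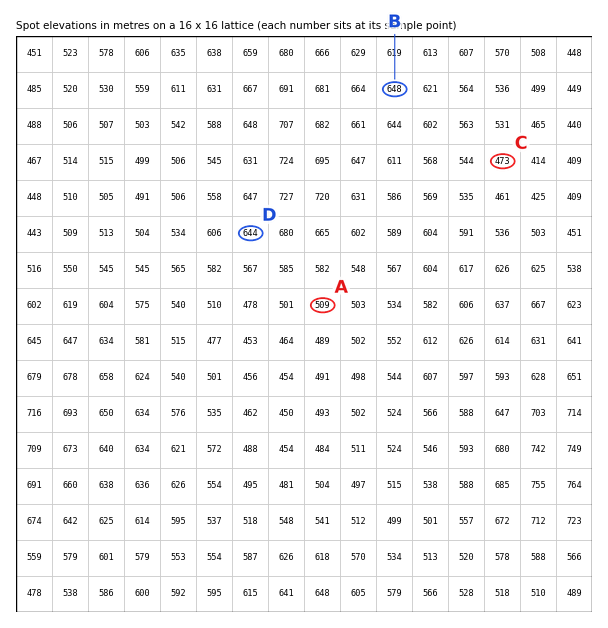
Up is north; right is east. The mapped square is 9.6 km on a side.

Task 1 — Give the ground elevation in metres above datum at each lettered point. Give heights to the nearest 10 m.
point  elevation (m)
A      510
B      650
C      470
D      640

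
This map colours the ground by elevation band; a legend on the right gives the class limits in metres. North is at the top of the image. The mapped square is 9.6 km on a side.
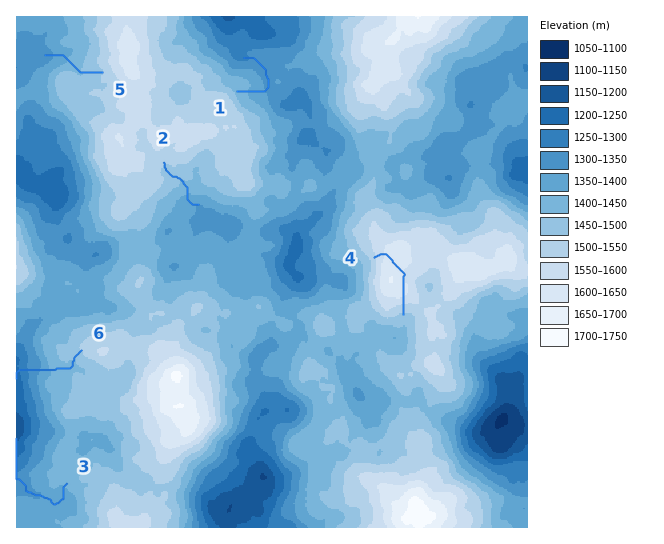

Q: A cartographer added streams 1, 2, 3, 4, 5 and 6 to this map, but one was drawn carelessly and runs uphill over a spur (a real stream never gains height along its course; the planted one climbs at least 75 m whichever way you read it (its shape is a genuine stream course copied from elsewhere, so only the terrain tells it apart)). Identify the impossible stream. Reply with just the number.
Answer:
4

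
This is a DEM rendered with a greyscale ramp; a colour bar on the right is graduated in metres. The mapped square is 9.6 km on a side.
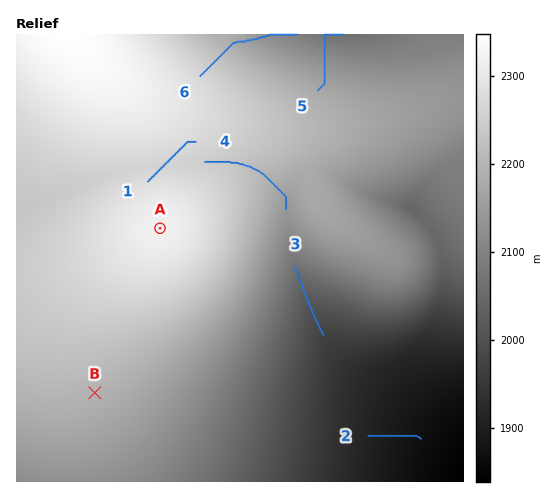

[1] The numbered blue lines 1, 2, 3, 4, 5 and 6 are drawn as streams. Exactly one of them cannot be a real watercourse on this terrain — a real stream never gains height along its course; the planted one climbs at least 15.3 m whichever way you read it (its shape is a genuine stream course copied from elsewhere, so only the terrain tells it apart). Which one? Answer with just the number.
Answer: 1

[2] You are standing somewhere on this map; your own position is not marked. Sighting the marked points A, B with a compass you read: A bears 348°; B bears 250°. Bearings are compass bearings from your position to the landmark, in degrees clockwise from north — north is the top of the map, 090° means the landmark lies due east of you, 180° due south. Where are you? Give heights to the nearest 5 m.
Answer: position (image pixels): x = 188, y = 359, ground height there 2160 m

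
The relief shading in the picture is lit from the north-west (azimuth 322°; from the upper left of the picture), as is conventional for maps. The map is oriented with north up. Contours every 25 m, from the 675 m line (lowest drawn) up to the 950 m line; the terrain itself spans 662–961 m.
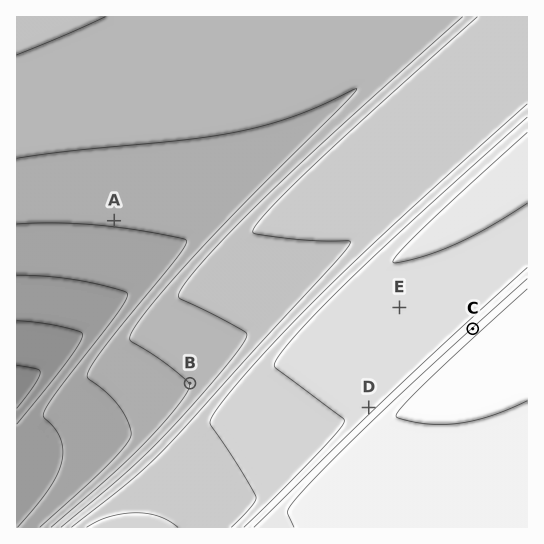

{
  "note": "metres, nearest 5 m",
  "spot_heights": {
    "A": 750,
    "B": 775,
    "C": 925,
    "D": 885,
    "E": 895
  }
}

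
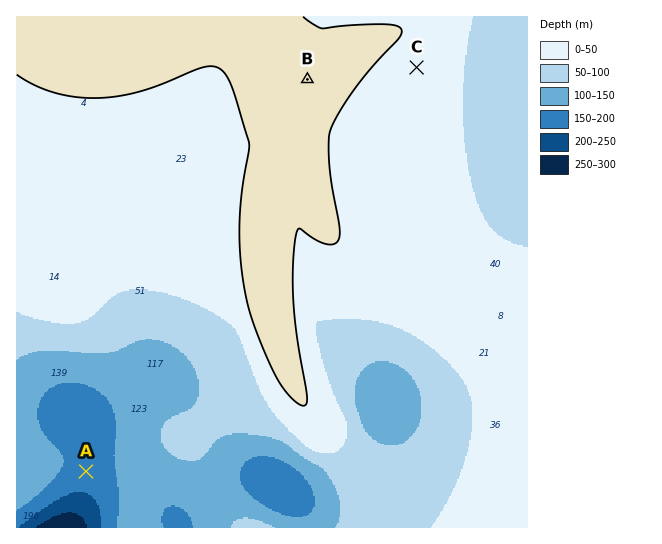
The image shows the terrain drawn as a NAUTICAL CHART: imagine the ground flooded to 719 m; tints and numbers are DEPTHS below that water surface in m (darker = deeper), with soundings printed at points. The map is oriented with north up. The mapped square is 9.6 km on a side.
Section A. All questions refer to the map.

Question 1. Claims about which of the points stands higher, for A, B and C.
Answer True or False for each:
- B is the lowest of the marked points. False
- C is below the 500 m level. False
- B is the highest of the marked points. True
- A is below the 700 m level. True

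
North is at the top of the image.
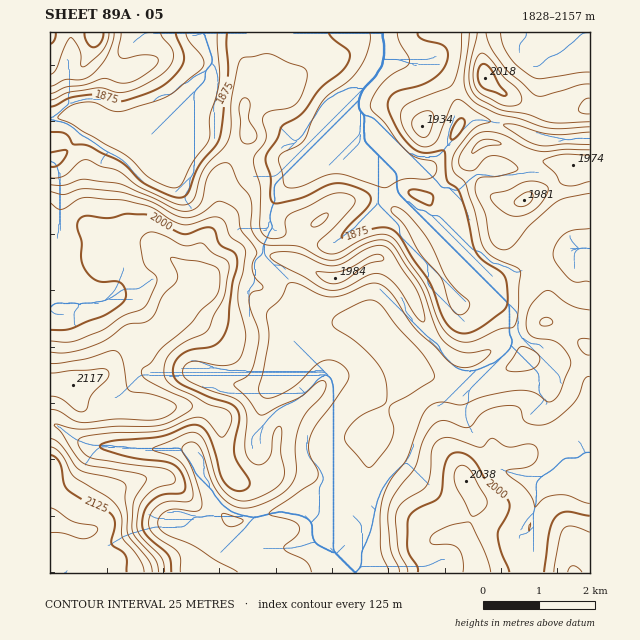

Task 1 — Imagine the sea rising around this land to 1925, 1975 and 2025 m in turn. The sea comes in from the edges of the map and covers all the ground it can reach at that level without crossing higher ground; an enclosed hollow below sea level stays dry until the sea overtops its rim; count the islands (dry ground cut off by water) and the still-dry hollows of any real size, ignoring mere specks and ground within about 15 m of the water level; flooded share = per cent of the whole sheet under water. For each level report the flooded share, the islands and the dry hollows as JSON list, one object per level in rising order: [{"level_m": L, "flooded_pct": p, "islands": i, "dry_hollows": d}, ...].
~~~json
[{"level_m": 1925, "flooded_pct": 46, "islands": 0, "dry_hollows": 0}, {"level_m": 1975, "flooded_pct": 71, "islands": 1, "dry_hollows": 0}, {"level_m": 2025, "flooded_pct": 87, "islands": 0, "dry_hollows": 0}]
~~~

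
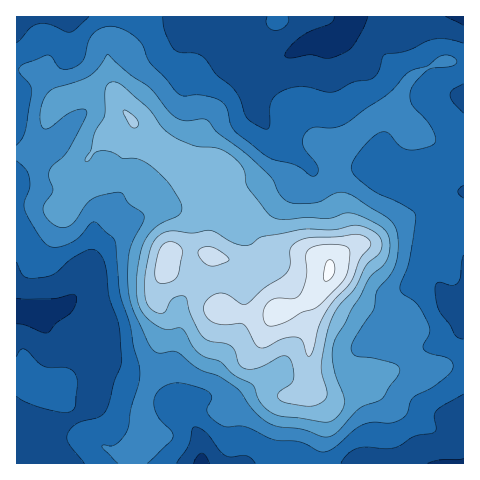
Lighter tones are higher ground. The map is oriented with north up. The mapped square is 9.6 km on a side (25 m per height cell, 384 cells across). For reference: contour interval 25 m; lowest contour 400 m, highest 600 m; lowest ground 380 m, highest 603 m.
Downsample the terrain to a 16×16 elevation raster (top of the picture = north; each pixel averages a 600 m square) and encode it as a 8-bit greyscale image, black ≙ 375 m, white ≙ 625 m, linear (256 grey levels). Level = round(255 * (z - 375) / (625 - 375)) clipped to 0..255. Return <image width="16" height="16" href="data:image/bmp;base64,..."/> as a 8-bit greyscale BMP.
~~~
<image width="16" height="16" href="data:image/bmp;base64,Qk02BQAAAAAAADYEAAAoAAAAEAAAABAAAAABAAgAAAAAAAABAAATCwAAEwsAAAABAAAAAAAAAAAAAAEBAQACAgIAAwMDAAQEBAAFBQUABgYGAAcHBwAICAgACQkJAAoKCgALCwsADAwMAA0NDQAODg4ADw8PABAQEAAREREAEhISABMTEwAUFBQAFRUVABYWFgAXFxcAGBgYABkZGQAaGhoAGxsbABwcHAAdHR0AHh4eAB8fHwAgICAAISEhACIiIgAjIyMAJCQkACUlJQAmJiYAJycnACgoKAApKSkAKioqACsrKwAsLCwALS0tAC4uLgAvLy8AMDAwADExMQAyMjIAMzMzADQ0NAA1NTUANjY2ADc3NwA4ODgAOTk5ADo6OgA7OzsAPDw8AD09PQA+Pj4APz8/AEBAQABBQUEAQkJCAENDQwBEREQARUVFAEZGRgBHR0cASEhIAElJSQBKSkoAS0tLAExMTABNTU0ATk5OAE9PTwBQUFAAUVFRAFJSUgBTU1MAVFRUAFVVVQBWVlYAV1dXAFhYWABZWVkAWlpaAFtbWwBcXFwAXV1dAF5eXgBfX18AYGBgAGFhYQBiYmIAY2NjAGRkZABlZWUAZmZmAGdnZwBoaGgAaWlpAGpqagBra2sAbGxsAG1tbQBubm4Ab29vAHBwcABxcXEAcnJyAHNzcwB0dHQAdXV1AHZ2dgB3d3cAeHh4AHl5eQB6enoAe3t7AHx8fAB9fX0Afn5+AH9/fwCAgIAAgYGBAIKCggCDg4MAhISEAIWFhQCGhoYAh4eHAIiIiACJiYkAioqKAIuLiwCMjIwAjY2NAI6OjgCPj48AkJCQAJGRkQCSkpIAk5OTAJSUlACVlZUAlpaWAJeXlwCYmJgAmZmZAJqamgCbm5sAnJycAJ2dnQCenp4An5+fAKCgoAChoaEAoqKiAKOjowCkpKQApaWlAKampgCnp6cAqKioAKmpqQCqqqoAq6urAKysrACtra0Arq6uAK+vrwCwsLAAsbGxALKysgCzs7MAtLS0ALW1tQC2trYAt7e3ALi4uAC5ubkAurq6ALu7uwC8vLwAvb29AL6+vgC/v78AwMDAAMHBwQDCwsIAw8PDAMTExADFxcUAxsbGAMfHxwDIyMgAycnJAMrKygDLy8sAzMzMAM3NzQDOzs4Az8/PANDQ0ADR0dEA0tLSANPT0wDU1NQA1dXVANbW1gDX19cA2NjYANnZ2QDa2toA29vbANzc3ADd3d0A3t7eAN/f3wDg4OAA4eHhAOLi4gDj4+MA5OTkAOXl5QDm5uYA5+fnAOjo6ADp6ekA6urqAOvr6wDs7OwA7e3tAO7u7gDv7+8A8PDwAPHx8QDy8vIA8/PzAPT09AD19fUA9vb2APf39wD4+PgA+fn5APr6+gD7+/sA/Pz8AP39/QD+/v4A////ACArPU1TRCU2PEVKRTIwJyIlLzZBUEY8TVlxenJRSzspNjcvN05FSVl6l6CGbV9LOzUxKy9QW2mBmpame2tlWEsmICUvXnWPobS2sn9hXVE6DxUiOH6Upri90Mmabl1KLi4qIkOPr6WsrLnTzodaPTM8QjNJhbewraWtzNascEM5SmVSVGuNk5CQjJOWk2dJPFFvbGRvfIqOgWlha11MRjpRa3p6eoeNiHBXTlRHQ0FCVmF2iouEe2tIPk9XTktPRlJpa42MaV9OMTlCQ09TSztOY2x/a1BFNycuMTE4SUg5SElSZFE8NCoiHRscKjdDSDM1P1BGLyQqKS0cDh0mJyU="/>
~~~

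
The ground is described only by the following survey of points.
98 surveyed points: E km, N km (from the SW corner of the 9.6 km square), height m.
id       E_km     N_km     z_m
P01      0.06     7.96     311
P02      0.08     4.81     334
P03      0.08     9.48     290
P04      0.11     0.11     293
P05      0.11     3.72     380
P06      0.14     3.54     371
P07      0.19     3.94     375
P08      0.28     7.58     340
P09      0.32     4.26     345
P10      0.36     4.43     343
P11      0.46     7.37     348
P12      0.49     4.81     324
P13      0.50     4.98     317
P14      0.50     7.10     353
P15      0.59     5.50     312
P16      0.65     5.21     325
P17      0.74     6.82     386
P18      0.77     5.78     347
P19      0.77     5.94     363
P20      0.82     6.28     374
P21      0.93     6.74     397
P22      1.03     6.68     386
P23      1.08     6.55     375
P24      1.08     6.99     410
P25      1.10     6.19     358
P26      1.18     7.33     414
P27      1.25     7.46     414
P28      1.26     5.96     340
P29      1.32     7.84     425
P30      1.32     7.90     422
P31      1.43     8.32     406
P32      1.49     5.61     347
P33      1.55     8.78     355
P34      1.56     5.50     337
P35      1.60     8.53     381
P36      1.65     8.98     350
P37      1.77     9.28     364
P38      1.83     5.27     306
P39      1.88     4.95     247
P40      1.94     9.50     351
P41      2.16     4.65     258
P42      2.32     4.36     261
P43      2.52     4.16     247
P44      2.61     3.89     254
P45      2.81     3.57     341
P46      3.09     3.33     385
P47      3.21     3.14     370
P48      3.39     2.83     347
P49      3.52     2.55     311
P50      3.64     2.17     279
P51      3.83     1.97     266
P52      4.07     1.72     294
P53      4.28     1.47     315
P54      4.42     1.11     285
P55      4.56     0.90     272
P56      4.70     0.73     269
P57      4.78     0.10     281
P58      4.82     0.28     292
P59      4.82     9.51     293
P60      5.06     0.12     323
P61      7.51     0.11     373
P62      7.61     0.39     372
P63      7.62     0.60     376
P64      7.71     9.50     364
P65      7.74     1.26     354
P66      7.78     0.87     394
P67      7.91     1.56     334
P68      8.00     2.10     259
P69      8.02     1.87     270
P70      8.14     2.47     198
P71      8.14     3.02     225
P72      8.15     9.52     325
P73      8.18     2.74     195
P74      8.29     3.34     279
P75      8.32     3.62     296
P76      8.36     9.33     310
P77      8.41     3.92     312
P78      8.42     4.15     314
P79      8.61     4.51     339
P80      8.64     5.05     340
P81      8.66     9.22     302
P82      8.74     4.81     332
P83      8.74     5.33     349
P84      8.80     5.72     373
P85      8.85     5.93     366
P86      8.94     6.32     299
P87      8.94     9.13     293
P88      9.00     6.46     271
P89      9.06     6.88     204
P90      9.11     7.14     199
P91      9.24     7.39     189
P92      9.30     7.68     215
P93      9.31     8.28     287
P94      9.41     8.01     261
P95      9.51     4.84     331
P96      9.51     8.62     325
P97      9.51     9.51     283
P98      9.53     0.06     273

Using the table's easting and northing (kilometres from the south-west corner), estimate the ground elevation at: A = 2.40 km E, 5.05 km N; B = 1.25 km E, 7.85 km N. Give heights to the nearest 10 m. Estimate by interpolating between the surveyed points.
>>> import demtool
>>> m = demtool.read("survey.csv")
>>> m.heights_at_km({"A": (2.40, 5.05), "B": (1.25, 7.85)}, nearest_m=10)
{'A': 250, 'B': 420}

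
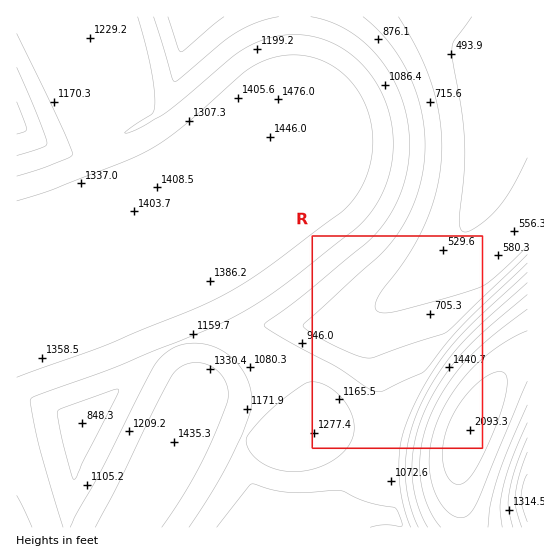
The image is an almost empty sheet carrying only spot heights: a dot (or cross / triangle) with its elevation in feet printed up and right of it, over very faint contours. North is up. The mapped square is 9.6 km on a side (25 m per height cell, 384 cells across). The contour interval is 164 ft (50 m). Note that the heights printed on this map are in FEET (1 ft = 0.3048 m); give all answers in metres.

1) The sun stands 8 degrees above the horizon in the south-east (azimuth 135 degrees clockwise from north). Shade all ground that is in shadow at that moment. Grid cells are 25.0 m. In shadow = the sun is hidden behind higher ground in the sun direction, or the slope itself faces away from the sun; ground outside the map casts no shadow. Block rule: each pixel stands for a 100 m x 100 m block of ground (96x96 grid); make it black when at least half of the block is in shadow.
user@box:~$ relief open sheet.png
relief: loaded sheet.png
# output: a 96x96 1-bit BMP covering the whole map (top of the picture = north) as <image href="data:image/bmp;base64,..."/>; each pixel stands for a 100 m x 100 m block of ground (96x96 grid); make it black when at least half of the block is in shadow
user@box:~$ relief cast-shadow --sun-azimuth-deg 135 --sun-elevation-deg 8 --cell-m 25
<image width="96" height="96" href="data:image/bmp;base64,Qk2+BAAAAAAAAD4AAAAoAAAAYAAAAGAAAAABAAEAAAAAAIAEAAATCwAAEwsAAAIAAAAAAAAA////AAAAAAAAIAAAAAAAAH/AAAAAIAAAAAAAAD3gAAAAIAAAAAAAAAHgAAAAIAAAAAAAAAHwAAAAIAAAAAAAAAHwAAAAMAAAAAAAAAPwAAAAMAAAAAAAAAPwAAAAEAAAAAAAAAP4AAAAEAAAAAAAAAP4AAAAEAAAAAAAAAf4AAAAEAAAAAAAAAf8AAAAGAAAAAAAAAf8AAAAGAAAAAAAAAf+AAAACAAAAAAAAA/+AAAACAAAAAAAAA/+AAAACAAAAAAAAA//AAAACAAAAAAAAA//AAAACAAAAAAAAB//gAAACAAAAAAAAB//gAAAAAAAAAAAAB//wAAAAAAAAAAAAB//wAAAAAAAAAAAAD//4AAAAAAAAAAAAD//8AAAAAAAAAAAAD//8AAAAAAAAAAAAD//+AAAAAAAAAAAAH//+AAAAAAAAAAAAH///AAAAAAAAAAAAH///gAAAAAAAAAAAP///gAAAAAAAAAAAP///wAAAAAgAAAAAf///4AAAAAwAAAAAf///8AAAAAYAAAAAf///8AAAAAAAAAAA////+AAAAAAAAAAA/////AAAAAAAAAAB/////gAAAAAAAAAB/////wAAAAAAAAAB/////4AAAAAAAAAA/////4AAAAAAAAAA/////8AAAAAAAAAA/////8AAAAAAAAAAf////8AAAAAAAAAAP////8AAAAAAAAAAP////8AAAAAAAAAAH////8AAAAAAAAAAD////8AAAAAAAAAAB////8AAAAAAAAAAA////8AAAAAAAAAAAP///8AAAAAAAAAAAH///8AAAAAAAAAAAD///8AAAAAAAAAAAB///8AAAAAAAAAAAA///8AAAAAAAAAAAAf//8AAAAAAAAAAAAP//gAAAAAAAAAAAAH/+AAAAAAAAAAAAAD/8AAAAAAAAAAAAAB/gAAAAAAAAAAAAAAMAAAAAAAAAAAAAAAAAAAAAAAAAAAAAAAAAAAAAAAAAAAAAAAAAAAAAAAAAAAAAAAAAAAAAAAAAAAAAAAAAAAAAAAAAAAAAAAAAAAAAAAAAAAAAAAAAAAAAAAAAAAAAAAAAAAAAAAAAAAAAAAAAAAAAAAAAAAAAAAAAAAAAAAAAAAAAAAAAAAAAAAAAAAAAAAAAAAAAAAAAAAAAAAAAAAAAAAAAAAAAAAAAAAAAAAAAAAAAAAAAAAAAAAAAAAAAAAAAAAAAAAAAAAAAAAAAAAAAAAAAAAAAAAAAAAAAAAAAAAAAAAAAAAAAAAAAAAAAAAAAAAAAAGAAAAAAAAAAAAAAAHAAAAAAAAAAAAAAAHwAAAAAAAAAAAAAAH4AAAAAAAAAAAAAAD+AAAAAAAAAAAAAAD/AAAAAAAAAAAAAAD/gAAAAAAAAAAAAAD/4AAAAAAAAAAAAAD/8AAAAAAAAAAAAAB/8AAAAAAAAAAAAAB/+AAAAAAAAAAAAAB//AAAAAAAAAAAAAB//AAAAAAAAAAAAAA/+AAAAAAAAAAAAAAf8AAAAAAAAAAAAAAHgAAAAAAAAAAAAAAAAAAAAAAAAA="/>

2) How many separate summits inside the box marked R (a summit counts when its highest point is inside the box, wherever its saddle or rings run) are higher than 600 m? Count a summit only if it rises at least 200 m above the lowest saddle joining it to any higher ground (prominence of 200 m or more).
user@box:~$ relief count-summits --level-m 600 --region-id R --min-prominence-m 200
1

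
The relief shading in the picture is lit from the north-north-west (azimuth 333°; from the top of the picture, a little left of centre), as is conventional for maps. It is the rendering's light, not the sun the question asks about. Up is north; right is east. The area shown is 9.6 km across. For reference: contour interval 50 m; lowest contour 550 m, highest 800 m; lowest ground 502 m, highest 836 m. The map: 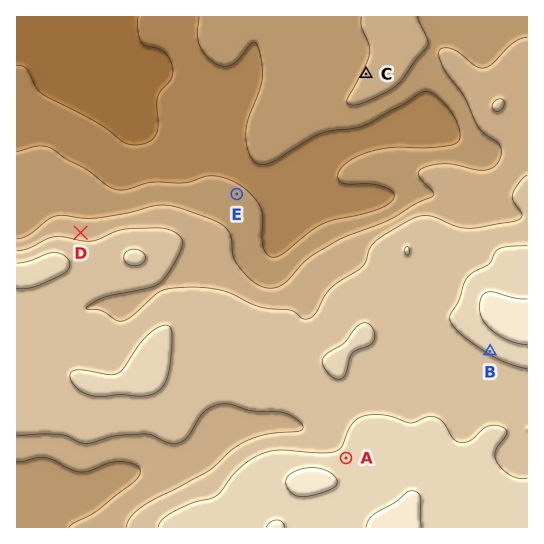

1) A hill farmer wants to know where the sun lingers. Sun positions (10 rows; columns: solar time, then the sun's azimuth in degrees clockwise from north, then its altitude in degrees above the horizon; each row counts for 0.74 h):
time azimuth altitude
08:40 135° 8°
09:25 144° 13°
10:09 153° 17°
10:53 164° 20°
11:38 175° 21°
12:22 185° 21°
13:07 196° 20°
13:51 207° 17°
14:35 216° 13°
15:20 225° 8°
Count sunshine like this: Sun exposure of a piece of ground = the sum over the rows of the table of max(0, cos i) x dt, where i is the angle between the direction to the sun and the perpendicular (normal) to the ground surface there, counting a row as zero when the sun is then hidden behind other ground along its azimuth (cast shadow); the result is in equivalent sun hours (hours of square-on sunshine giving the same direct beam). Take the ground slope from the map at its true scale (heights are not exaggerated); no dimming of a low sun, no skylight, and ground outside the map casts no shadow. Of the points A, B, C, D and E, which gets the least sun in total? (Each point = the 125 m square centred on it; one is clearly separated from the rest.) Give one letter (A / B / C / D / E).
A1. D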